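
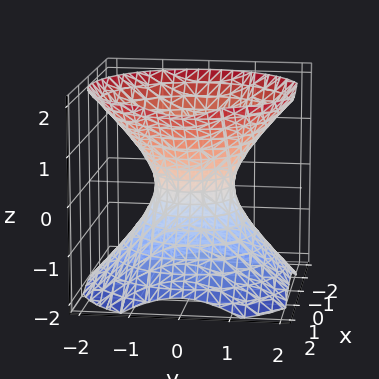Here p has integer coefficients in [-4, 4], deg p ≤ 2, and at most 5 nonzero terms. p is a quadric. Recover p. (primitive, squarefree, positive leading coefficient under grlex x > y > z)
First, deg p = 2. An hourglass — one-sheet hyperboloid; a quadric.
Then, symmetries: the z-axis is an axis of rotation, so x and y enter only as x² + y²; it's symmetric under z → −z, forcing even powers of z.
Next, reading off the gridlines: a circular section at z = 0 has radius between 0 and 1; the surface avoids every integer z-axis point in the box.
Finally, putting this together gives p.

3*x^2 + 3*y^2 - 3*z^2 - 2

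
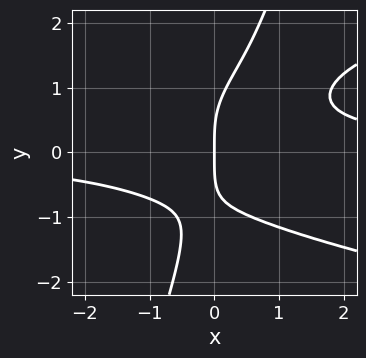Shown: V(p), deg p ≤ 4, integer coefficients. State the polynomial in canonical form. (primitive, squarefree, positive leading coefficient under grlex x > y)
First, degree: no degree-3 curve has this shape, so deg p = 4.
Then, reading off the gridlines: one y-axis crossing is at y = 0; it crosses the x-axis at the gridline x = 0.
Finally, these observations pin down the coefficients.

3*x*y^3 - y^4 - 3*x^2*y + 3*x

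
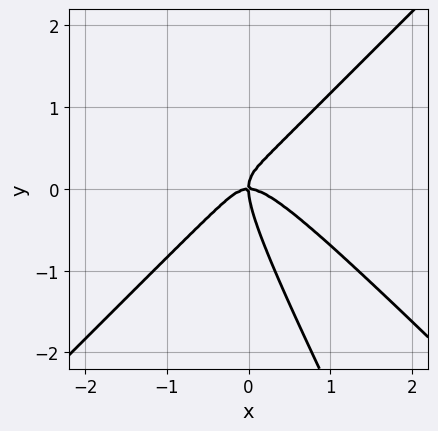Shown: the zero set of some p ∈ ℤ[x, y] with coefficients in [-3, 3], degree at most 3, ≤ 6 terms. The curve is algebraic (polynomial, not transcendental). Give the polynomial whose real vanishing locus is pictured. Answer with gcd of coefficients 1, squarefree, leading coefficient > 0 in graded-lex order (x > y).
(a) Degree: no degree-2 curve has this shape, so deg p = 3.
(b) From the visible intercepts: it meets the y-axis at y = 0 (among the integer gridlines); one x-axis crossing is at x = 0.
(c) These observations pin down the coefficients.

2*x^3 + x^2*y - 2*x*y^2 - y^3 + x*y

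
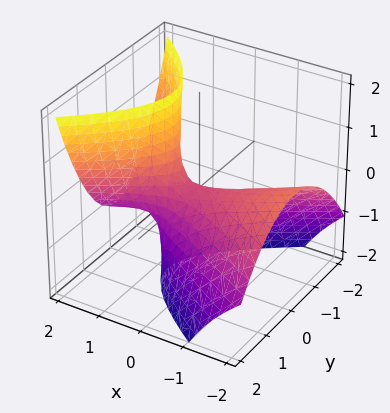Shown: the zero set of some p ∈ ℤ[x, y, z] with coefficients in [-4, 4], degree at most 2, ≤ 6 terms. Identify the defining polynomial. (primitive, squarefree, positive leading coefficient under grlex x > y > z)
x^2 + 3*x*z - 3*y^2 - 2*z

First, degree: no degree-1 surface has this shape, so deg p = 2.
Next, observable constraints: one z-axis crossing is at z = 0; it meets the y-axis at y = 0 (among the integer gridlines).
Finally, putting this together gives p.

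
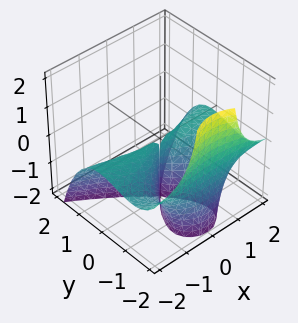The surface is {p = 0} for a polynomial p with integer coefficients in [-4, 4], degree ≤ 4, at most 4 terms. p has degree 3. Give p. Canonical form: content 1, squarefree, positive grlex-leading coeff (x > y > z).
(a) Degree: no degree-2 surface has this shape, so deg p = 3.
(b) From the visible intercepts: one y-axis crossing is at y = -2; the visible x-axis segment lies entirely on the surface.
(c) These observations pin down the coefficients. Check: (0, 0, -1) on the z-axis lies on the surface, and p(0, 0, -1) = 0. ✓

x^2*z + y^3 + 2*y^2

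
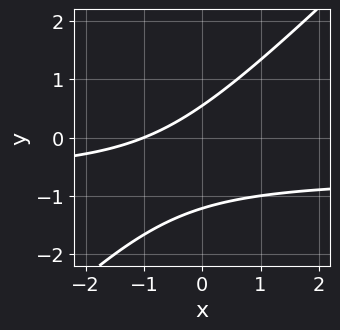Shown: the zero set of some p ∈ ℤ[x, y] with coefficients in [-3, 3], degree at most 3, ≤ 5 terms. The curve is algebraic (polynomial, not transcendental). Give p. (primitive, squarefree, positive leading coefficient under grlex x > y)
3*x*y - 3*y^2 + 2*x - 2*y + 2

deg p = 2.
Checking where it meets the axes: it meets the x-axis at x = -1 (among the integer gridlines).
These observations pin down the coefficients.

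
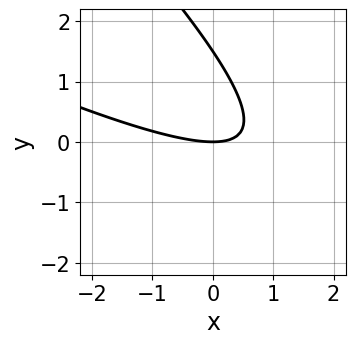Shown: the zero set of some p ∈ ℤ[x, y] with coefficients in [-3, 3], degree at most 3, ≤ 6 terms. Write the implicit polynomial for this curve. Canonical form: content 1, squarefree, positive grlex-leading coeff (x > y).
x^2 + 3*x*y + 2*y^2 - 3*y

1. deg p = 2. The shape is more complex than any degree-1 curve.
2. Checking where it meets the axes: it meets the y-axis at y = 0 (among the integer gridlines); it crosses the x-axis at the gridline x = 0.
3. Putting this together gives p.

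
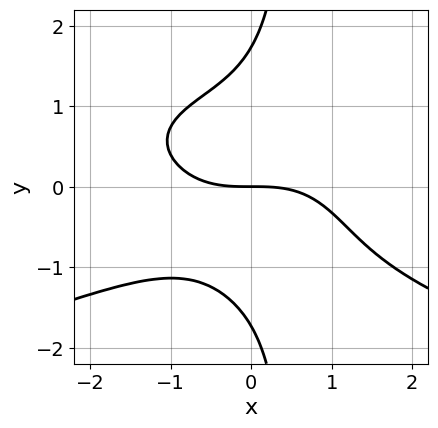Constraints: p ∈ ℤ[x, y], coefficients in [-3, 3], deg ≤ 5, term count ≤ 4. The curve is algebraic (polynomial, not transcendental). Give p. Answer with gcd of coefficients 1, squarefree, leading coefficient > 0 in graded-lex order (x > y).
2*x*y^3 + x^3 - y^3 + 3*y

1. The degree is 4 — no degree-3 curve has this shape.
2. From the axis intercepts and sections: it crosses the x-axis at the gridline x = 0; it meets the y-axis at y = 0 (among the integer gridlines).
3. Solving for integer coefficients yields p as stated.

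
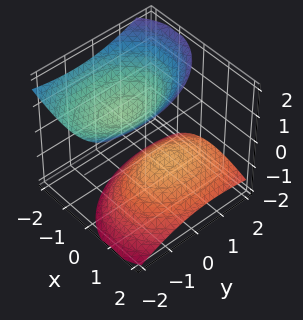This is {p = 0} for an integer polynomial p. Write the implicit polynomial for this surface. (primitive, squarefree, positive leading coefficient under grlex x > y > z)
I count 2 distinct pieces. They look like related sheets of one shape, so recover p as a whole.
deg p = 2. The shape is more complex than any degree-1 surface.
Checking where it meets the axes: no x-intercept at any integer in the box; the surface avoids every integer y-axis point in the box; among the integer gridlines, it crosses the z-axis at z ∈ {-1, 1}.
Solving for integer coefficients yields p as stated.

2*x^2 + 2*x*z + y^2 + y*z - 2*z^2 + 2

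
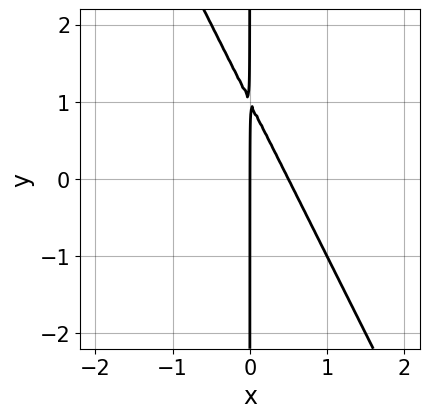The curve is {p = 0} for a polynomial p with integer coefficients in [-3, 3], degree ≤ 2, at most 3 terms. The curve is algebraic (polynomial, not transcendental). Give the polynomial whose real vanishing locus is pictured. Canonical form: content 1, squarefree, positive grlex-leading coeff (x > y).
2*x^2 + x*y - x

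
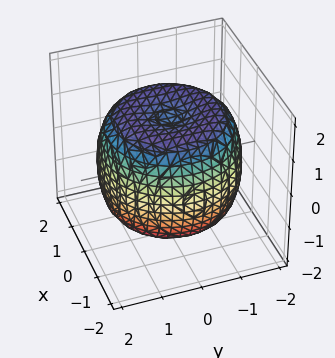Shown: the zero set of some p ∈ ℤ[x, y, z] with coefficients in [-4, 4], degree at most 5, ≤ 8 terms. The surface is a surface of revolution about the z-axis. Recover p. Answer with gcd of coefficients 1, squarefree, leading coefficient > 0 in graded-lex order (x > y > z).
x^4 + 2*x^2*y^2 + y^4 - 2*x^2 - 2*y^2 + 2*z^2 - 3

The degree is 4 — the shape is more complex than any degree-3 surface.
By symmetry, the z-axis is an axis of rotation, so x and y enter only as x² + y².
Checking where it meets the axes: a circular section at z = -1 has radius between 1 and 2.
Putting this together gives p.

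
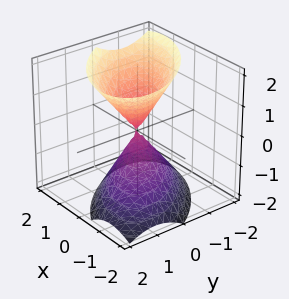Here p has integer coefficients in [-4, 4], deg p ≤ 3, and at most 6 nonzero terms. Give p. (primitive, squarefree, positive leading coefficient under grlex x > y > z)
3*x^2 + 3*x*y - x*z + 3*y^2 - 2*z^2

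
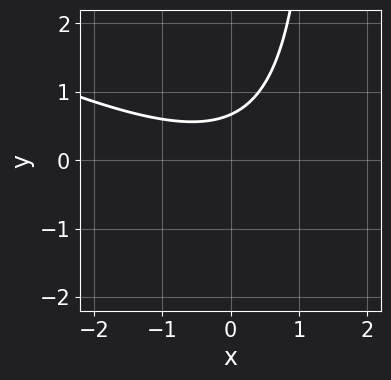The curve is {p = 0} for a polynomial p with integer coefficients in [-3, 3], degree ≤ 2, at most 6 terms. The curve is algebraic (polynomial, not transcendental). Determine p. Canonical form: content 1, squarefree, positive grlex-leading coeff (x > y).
1. Degree: the shape is more complex than any degree-1 curve, so deg p = 2.
2. Observable constraints: the curve avoids every integer x-axis point in the box.
3. Fitting integer coefficients to these (and the overall shape) gives p.

x^2 + 2*x*y - 3*y + 2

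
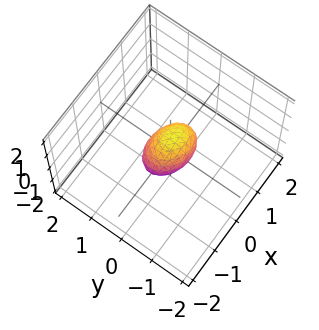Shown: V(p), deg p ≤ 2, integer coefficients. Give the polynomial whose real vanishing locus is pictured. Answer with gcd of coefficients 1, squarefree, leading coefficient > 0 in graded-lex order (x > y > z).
2*x^2 + x*y - x*z + 3*y^2 + 2*z^2 - 1

The degree is 2 — a generic line meets the surface in up to 2 points.
Matching integer coefficients to the picture gives p.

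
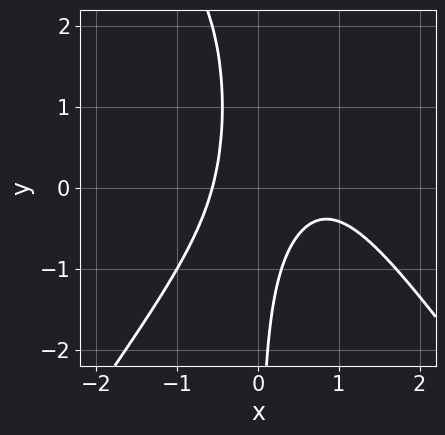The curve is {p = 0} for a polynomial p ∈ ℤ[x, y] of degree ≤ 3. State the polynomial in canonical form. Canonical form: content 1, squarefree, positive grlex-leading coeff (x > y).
2*x^3 - x*y^2 - 2*x^2 + 2*x*y + 1

deg p = 3. No degree-2 curve has this shape.
Against the integer gridlines: it misses every integer gridline on the y-axis.
Together with the visible shape, these determine p as stated.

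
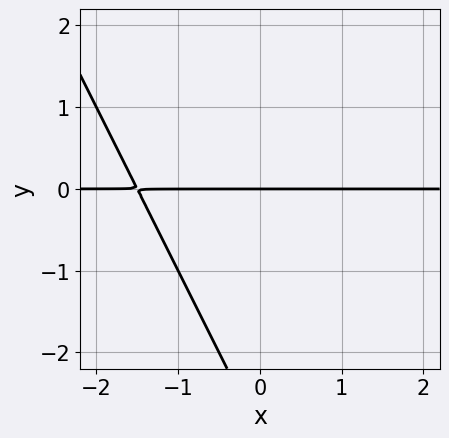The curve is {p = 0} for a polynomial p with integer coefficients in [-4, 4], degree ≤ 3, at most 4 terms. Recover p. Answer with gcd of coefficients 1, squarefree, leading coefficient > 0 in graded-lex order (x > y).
2*x*y + y^2 + 3*y

(a) Degree: a generic line meets the curve in up to 2 points, so deg p = 2.
(b) Observable constraints: it crosses the y-axis at the gridline y = 0; the visible x-axis segment lies entirely on the curve.
(c) Putting this together gives p.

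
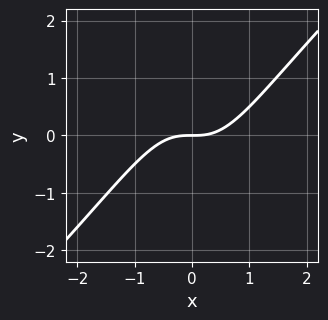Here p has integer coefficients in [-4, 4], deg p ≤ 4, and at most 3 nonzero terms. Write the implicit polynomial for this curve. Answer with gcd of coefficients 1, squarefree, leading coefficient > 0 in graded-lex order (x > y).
x^3 - x^2*y - y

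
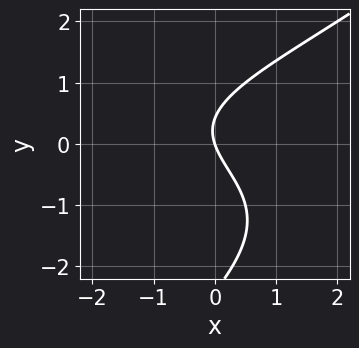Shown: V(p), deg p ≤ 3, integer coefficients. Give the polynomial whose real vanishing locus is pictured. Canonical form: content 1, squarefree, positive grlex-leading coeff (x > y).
x*y^2 - y^3 - 2*y^2 + 3*x + y

1. Degree: a generic line meets the curve in up to 3 points, so deg p = 3.
2. Reading off the gridlines: it crosses the x-axis at the gridline x = 0; one y-axis crossing is at y = 0.
3. Together with the visible shape, these determine p as stated.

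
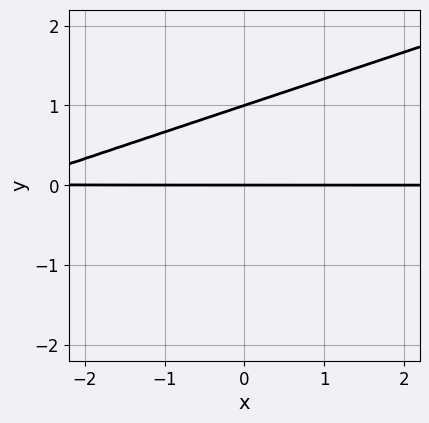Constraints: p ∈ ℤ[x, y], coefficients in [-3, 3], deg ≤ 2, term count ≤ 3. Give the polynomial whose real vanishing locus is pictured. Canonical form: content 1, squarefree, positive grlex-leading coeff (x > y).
x*y - 3*y^2 + 3*y

(a) The degree is 2 — the shape is more complex than any degree-1 curve.
(b) Checking where it meets the axes: every point of the x-axis in the box is on the curve; among the integer gridlines, it crosses the y-axis at y ∈ {0, 1}.
(c) Matching integer coefficients to the picture gives p.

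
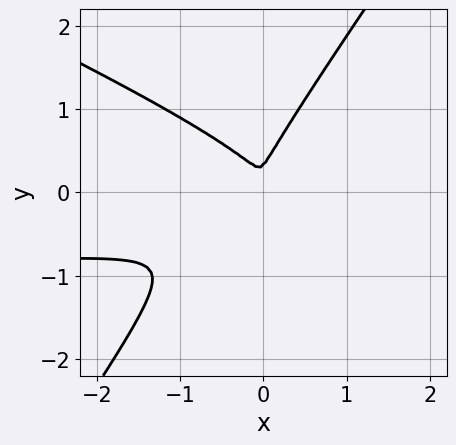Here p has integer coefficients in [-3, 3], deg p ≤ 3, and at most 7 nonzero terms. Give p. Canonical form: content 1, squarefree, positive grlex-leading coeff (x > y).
2*x^2*y + 3*x*y^2 - 3*y^3 + 2*x^2 + y^2

(a) The degree is 3 — a generic line meets the curve in up to 3 points.
(b) Putting this together gives p.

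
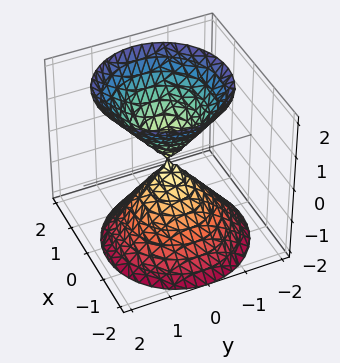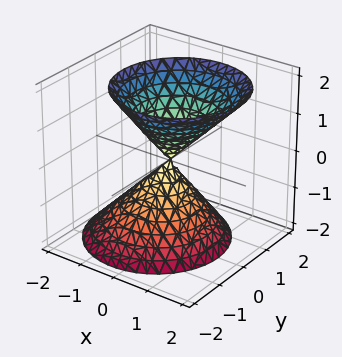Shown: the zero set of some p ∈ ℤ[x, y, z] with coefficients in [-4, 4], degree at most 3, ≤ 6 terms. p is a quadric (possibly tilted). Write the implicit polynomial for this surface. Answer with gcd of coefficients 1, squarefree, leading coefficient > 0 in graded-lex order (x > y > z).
3*x^2 - x*z + 3*y^2 - 2*z^2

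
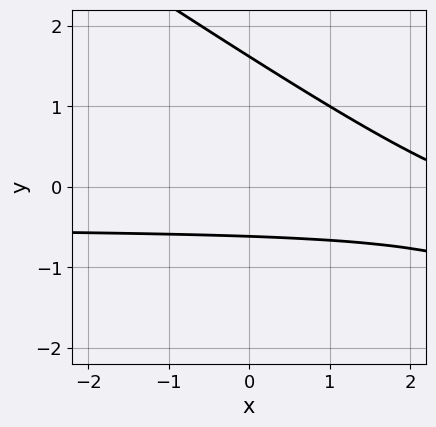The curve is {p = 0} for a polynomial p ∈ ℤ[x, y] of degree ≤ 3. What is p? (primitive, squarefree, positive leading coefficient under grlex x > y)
(a) Degree: no degree-1 curve has this shape, so deg p = 2.
(b) Against the integer gridlines: the curve avoids every integer x-axis point in the box.
(c) Putting this together gives p.

2*x*y + 3*y^2 + x - 3*y - 3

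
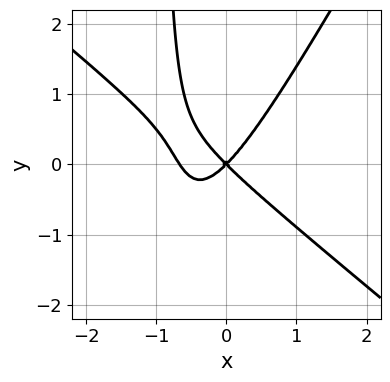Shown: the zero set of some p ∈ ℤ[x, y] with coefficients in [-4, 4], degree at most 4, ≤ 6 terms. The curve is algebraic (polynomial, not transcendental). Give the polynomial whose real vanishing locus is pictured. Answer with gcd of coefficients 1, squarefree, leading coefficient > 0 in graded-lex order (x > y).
3*x^3 + 2*x^2*y - 2*x*y^2 + 2*x^2 - 2*y^2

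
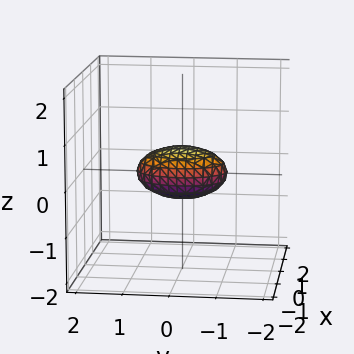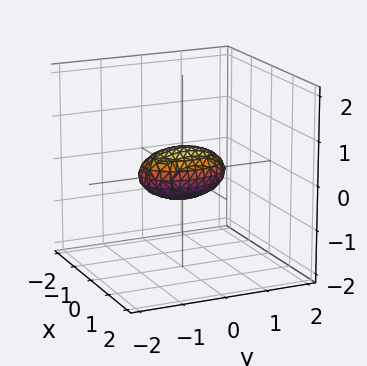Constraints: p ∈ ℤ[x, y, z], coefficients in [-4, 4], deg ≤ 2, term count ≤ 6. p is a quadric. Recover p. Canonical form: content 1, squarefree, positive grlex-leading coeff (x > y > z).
(a) Degree: a closed, bounded, convex surface; a quadric, so deg p = 2.
(b) Symmetries: mirror symmetry y ↦ −y ⇒ only even powers of y; it's symmetric under z → −z, forcing even powers of z; the x ↦ −x reflection is a symmetry, so x appears only in even powers.
(c) From the axis intercepts and sections: the y-axis gridline crossings are at y ∈ {-1, 1}.
(d) Putting this together gives p.

2*x^2 + y^2 + 3*z^2 - 1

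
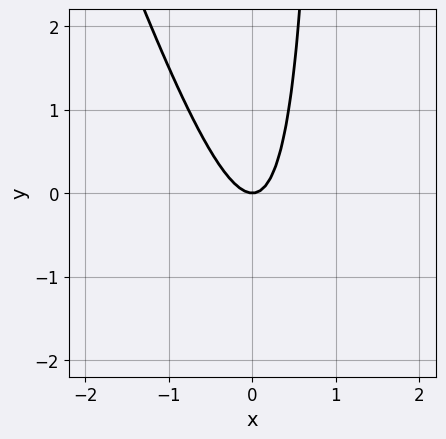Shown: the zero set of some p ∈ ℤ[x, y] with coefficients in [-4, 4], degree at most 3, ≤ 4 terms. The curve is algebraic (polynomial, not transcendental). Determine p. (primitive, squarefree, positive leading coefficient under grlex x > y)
First, the degree is 2 — a generic line meets the curve in up to 2 points.
Next, reading off the gridlines: one x-axis crossing is at x = 0; it crosses the y-axis at the gridline y = 0.
Finally, fitting integer coefficients to these (and the overall shape) gives p.

3*x^2 + x*y - y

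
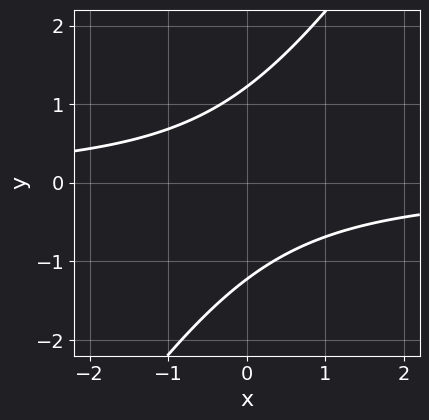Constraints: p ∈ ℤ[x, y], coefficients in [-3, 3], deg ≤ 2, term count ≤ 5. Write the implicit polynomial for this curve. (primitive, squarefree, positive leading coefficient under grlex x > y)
1. deg p = 2. A generic line meets the curve in up to 2 points.
2. From the axis intercepts and sections: the curve avoids every integer x-axis point in the box.
3. Putting this together gives p.

3*x*y - 2*y^2 + 3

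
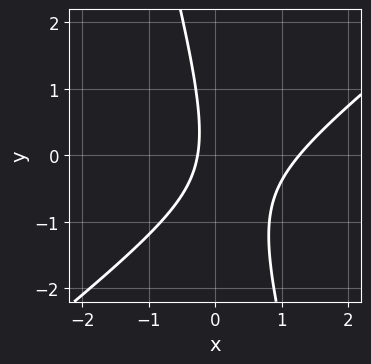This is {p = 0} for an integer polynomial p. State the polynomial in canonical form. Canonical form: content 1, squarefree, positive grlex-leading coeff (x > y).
(a) The degree is 2 — no degree-1 curve has this shape.
(b) Checking where it meets the axes: the curve avoids every integer y-axis point in the box.
(c) The integer polynomial consistent with all of this is the stated p.

3*x^2 - 3*x*y - y^2 - 3*x - 1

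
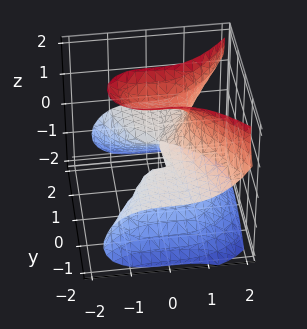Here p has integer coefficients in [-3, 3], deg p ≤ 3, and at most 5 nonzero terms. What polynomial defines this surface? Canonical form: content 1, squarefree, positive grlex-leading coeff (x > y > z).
Degree: the shape is more complex than any degree-2 surface, so deg p = 3.
From the axis intercepts and sections: it meets the z-axis at z = 0 (among the integer gridlines); every point of the y-axis in the box is on the surface; one x-axis crossing is at x = 0.
Assembling these constraints gives the stated polynomial.

2*x^3 - 3*y^2*z + 2*z^3 - 3*z^2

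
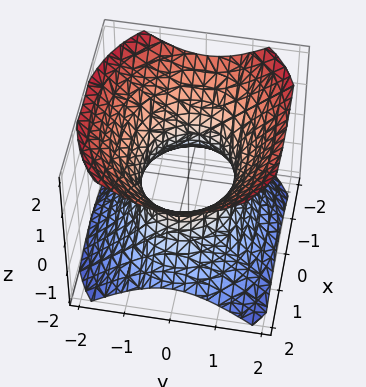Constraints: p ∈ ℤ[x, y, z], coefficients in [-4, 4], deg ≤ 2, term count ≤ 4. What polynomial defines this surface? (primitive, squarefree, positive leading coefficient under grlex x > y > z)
2*x^2 + 3*y^2 - 3*z^2 - 3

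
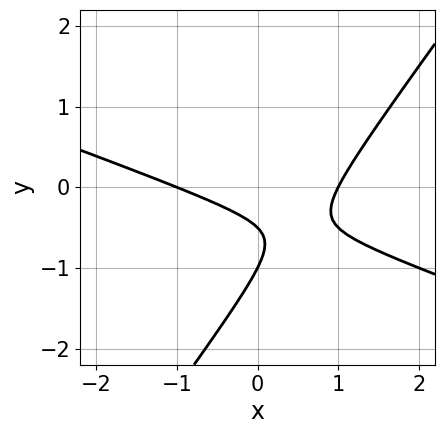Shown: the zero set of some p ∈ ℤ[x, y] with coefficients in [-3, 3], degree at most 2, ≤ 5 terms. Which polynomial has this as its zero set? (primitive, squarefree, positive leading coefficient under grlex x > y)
x^2 + 2*x*y - 2*y^2 - 3*y - 1

1. deg p = 2.
2. Observable constraints: it meets the y-axis at y = -1 (among the integer gridlines); the x-axis gridline crossings are at x ∈ {-1, 1}.
3. Putting this together gives p.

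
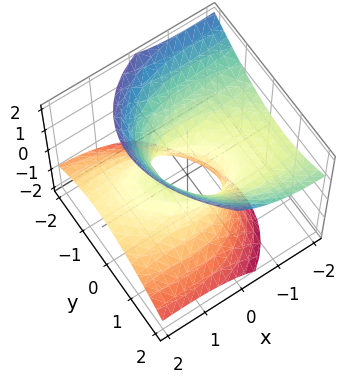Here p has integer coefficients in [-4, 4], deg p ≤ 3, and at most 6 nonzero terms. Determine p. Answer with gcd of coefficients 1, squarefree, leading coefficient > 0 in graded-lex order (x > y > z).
1. Degree: a generic line meets the surface in up to 2 points, so deg p = 2.
2. From the axis intercepts and sections: among the integer gridlines, it crosses the x-axis at x ∈ {-1, 1}; no z-intercept at any integer in the box.
3. Solving for integer coefficients yields p as stated.

x^2 + x*y + 3*x*z + 2*y^2 - 2*z^2 - 1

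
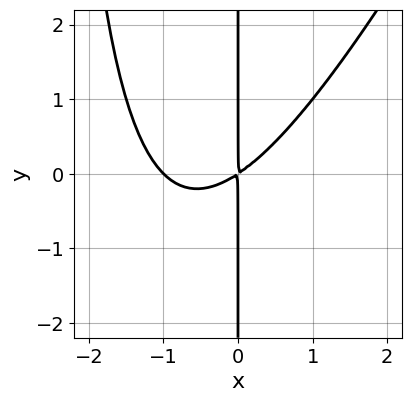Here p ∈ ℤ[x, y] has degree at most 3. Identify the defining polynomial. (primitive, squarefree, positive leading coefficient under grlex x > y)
1. Degree: a generic line meets the curve in up to 3 points, so deg p = 3.
2. From the visible intercepts: every point of the y-axis in the box is on the curve; one x-axis crossing is at x = -1.
3. Matching integer coefficients to the picture gives p.

2*x^3 - x^2*y + 2*x^2 - 3*x*y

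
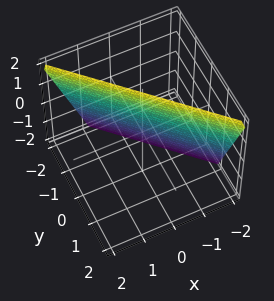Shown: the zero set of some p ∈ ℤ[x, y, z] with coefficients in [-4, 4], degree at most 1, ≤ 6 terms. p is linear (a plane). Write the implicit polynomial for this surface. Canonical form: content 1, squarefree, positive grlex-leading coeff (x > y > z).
Degree: every cross-section is a straight line — this is a plane, so deg p = 1.
Against the integer gridlines: it crosses the z-axis at the gridline z = 2.
These observations pin down the coefficients.

3*x + 3*y - z + 2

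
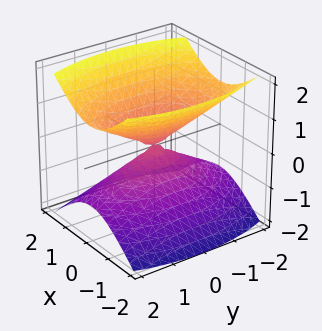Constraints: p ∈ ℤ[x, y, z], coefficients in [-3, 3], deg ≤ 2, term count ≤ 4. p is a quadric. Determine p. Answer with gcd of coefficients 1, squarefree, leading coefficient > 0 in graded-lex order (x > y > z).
(a) I count 2 distinct pieces.
(b) The degree is 2 — a double cone through the origin; a quadric.
(c) Symmetries: the y ↦ −y reflection is a symmetry, so y appears only in even powers; the x ↦ −x reflection is a symmetry, so x appears only in even powers; the z ↦ −z reflection is a symmetry, so z appears only in even powers.
(d) From the axis intercepts and sections: it crosses the z-axis at the gridline z = 0; one y-axis crossing is at y = 0; it meets the x-axis at x = 0 (among the integer gridlines).
(e) Matching integer coefficients to the picture gives p.

3*x^2 + y^2 - 3*z^2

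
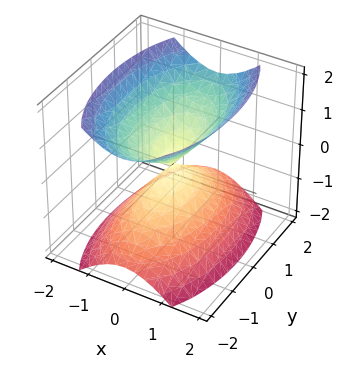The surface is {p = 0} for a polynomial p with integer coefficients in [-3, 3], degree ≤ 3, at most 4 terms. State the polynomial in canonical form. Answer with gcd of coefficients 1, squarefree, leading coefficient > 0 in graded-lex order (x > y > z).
First, the picture has 2 separate pieces. They look like related sheets of one shape, so recover p as a whole.
Next, deg p = 2. A double cone through the origin; a quadric.
Then, symmetries: the x ↦ −x reflection is a symmetry, so x appears only in even powers; it's symmetric under z → −z, forcing even powers of z; the y ↦ −y reflection is a symmetry, so y appears only in even powers.
Then, against the integer gridlines: it crosses the y-axis at the gridline y = 0; one z-axis crossing is at z = 0; one x-axis crossing is at x = 0.
Finally, the integer polynomial consistent with all of this is the stated p.

3*x^2 + y^2 - 2*z^2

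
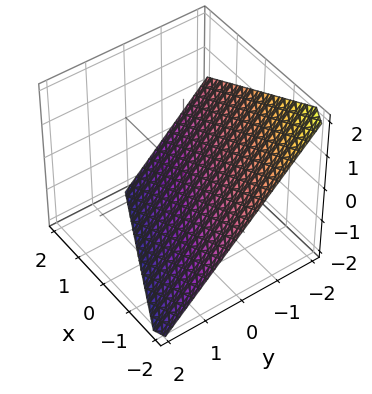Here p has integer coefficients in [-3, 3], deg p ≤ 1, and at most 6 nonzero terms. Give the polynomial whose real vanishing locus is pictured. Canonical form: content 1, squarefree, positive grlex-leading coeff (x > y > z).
x + 2*y + 2*z + 2

1. Degree: every cross-section is a straight line — this is a plane, so deg p = 1.
2. Checking where it meets the axes: it crosses the y-axis at the gridline y = -1; one z-axis crossing is at z = -1; one x-axis crossing is at x = -2.
3. Assembling these constraints gives the stated polynomial.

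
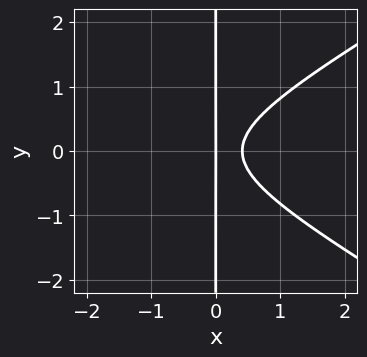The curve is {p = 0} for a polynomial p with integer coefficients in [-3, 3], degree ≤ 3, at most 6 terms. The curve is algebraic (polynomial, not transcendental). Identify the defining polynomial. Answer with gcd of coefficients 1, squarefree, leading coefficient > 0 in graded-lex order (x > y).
x^3 - 3*x*y^2 + 2*x^2 - x

1. Degree: the shape is more complex than any degree-2 curve, so deg p = 3.
2. Symmetries: it's symmetric under y → −y, forcing even powers of y.
3. Checking where it meets the axes: one x-axis crossing is at x = 0; the visible y-axis segment lies entirely on the curve.
4. These observations pin down the coefficients.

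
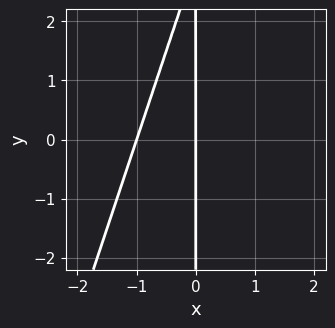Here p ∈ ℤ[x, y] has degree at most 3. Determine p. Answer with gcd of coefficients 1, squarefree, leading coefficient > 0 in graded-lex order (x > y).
First, deg p = 2. A generic line meets the curve in up to 2 points.
Then, checking where it meets the axes: every point of the y-axis in the box is on the curve; the x-axis gridline crossings are at x ∈ {-1, 0}.
Finally, solving for integer coefficients yields p as stated.

3*x^2 - x*y + 3*x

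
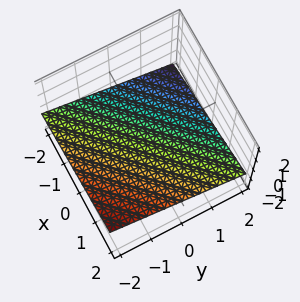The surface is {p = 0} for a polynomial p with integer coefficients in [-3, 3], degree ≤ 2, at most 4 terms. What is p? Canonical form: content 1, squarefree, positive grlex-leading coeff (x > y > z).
deg p = 1. The surface is flat (a plane).
Against the integer gridlines: it meets the y-axis at y = -2 (among the integer gridlines); one x-axis crossing is at x = 2.
The integer polynomial consistent with all of this is the stated p.

x - y - 3*z - 2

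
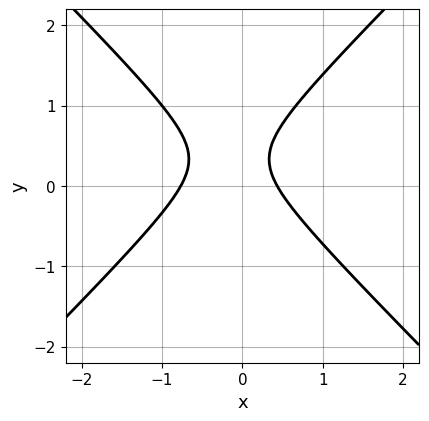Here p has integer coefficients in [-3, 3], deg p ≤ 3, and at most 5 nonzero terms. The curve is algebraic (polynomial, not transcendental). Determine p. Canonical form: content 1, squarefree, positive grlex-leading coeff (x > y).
Degree: a generic line meets the curve in up to 2 points, so deg p = 2.
Against the integer gridlines: no y-intercept at any integer in the box.
Putting this together gives p.

3*x^2 - 3*y^2 + x + 2*y - 1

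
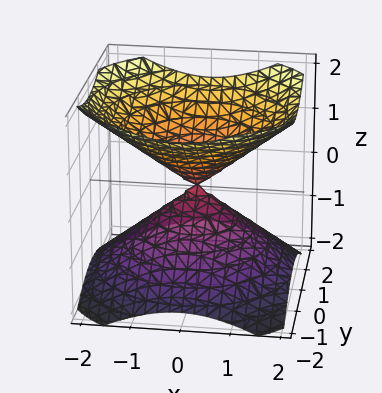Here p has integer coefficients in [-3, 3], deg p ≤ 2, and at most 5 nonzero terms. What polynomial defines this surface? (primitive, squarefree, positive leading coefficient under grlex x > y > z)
(a) There are 2 components.
(b) deg p = 2.
(c) Symmetries: mirror symmetry z ↦ −z ⇒ only even powers of z; every cross-section ⟂ z is a circle, so x, y appear only via x² + y².
(d) From the visible intercepts: it meets the z-axis at z = 0 (among the integer gridlines); a circular section at z = -1 has radius between 1 and 2; it meets the y-axis at y = 0 (among the integer gridlines).
(e) Matching integer coefficients to the picture gives p.

2*x^2 + 2*y^2 - 3*z^2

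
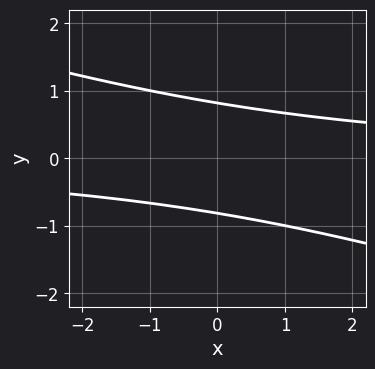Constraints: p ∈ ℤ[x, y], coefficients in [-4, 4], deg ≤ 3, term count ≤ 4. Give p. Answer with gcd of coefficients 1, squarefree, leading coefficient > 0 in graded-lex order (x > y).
x*y + 3*y^2 - 2

deg p = 2.
Reading off the gridlines: the curve avoids every integer x-axis point in the box.
Solving for integer coefficients yields p as stated.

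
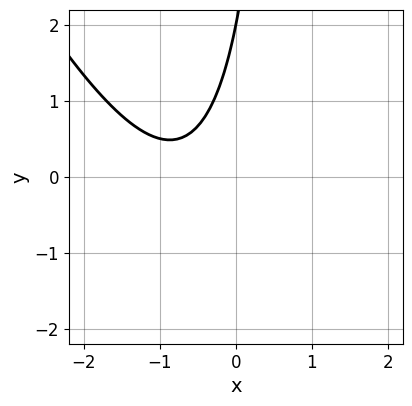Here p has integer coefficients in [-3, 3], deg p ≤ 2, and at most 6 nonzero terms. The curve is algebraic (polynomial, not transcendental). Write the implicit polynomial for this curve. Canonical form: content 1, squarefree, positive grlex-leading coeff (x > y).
2*x^2 + x*y + 3*x - y + 2

(a) The degree is 2 — the shape is more complex than any degree-1 curve.
(b) From the visible intercepts: no x-intercept at any integer in the box; it meets the y-axis at y = 2 (among the integer gridlines).
(c) Together with the visible shape, these determine p as stated.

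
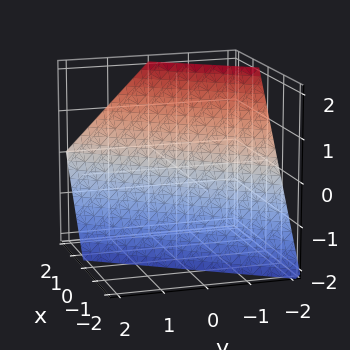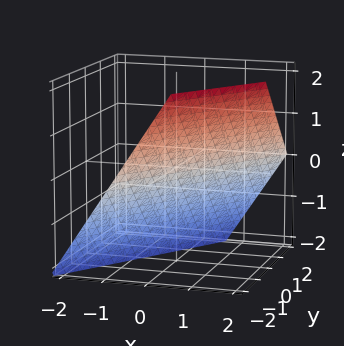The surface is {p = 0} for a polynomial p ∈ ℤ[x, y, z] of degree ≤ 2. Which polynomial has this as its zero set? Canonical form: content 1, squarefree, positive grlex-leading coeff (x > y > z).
Degree: the surface is flat (a plane), so deg p = 1.
Against the integer gridlines: it meets the z-axis at z = -1 (among the integer gridlines); it meets the y-axis at y = -1 (among the integer gridlines).
Fitting integer coefficients to these (and the overall shape) gives p.

3*x - 2*y - 2*z - 2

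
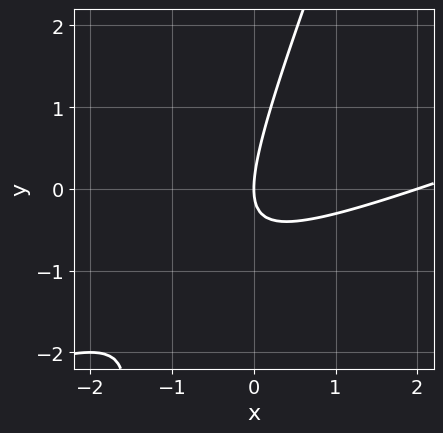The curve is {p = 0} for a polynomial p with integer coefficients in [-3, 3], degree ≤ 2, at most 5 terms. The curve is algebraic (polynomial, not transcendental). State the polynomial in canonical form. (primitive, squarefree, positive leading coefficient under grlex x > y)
1. Degree: no degree-1 curve has this shape, so deg p = 2.
2. Reading off the gridlines: among the integer gridlines, it crosses the x-axis at x ∈ {0, 2}; it meets the y-axis at y = 0 (among the integer gridlines).
3. Solving for integer coefficients yields p as stated.

x^2 - 3*x*y + y^2 - 2*x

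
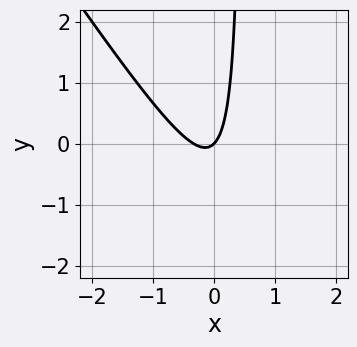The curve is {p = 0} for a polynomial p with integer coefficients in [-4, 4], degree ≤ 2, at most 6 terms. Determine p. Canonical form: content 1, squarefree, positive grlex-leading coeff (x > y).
3*x^2 + 2*x*y + x - y

First, deg p = 2. The shape is more complex than any degree-1 curve.
Then, checking where it meets the axes: it crosses the x-axis at the gridline x = 0; it crosses the y-axis at the gridline y = 0.
Finally, assembling these constraints gives the stated polynomial.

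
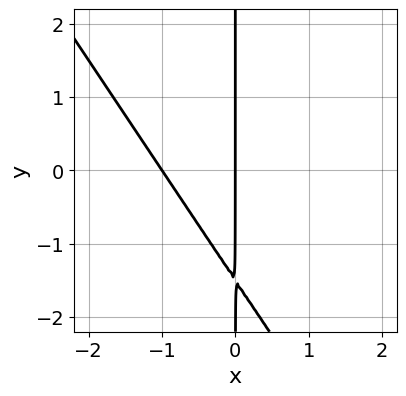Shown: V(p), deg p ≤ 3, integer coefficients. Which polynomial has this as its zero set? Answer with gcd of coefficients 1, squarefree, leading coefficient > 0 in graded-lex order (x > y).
3*x^2 + 2*x*y + 3*x

First, the degree is 2 — no degree-1 curve has this shape.
Next, checking where it meets the axes: among the integer gridlines, it crosses the x-axis at x ∈ {-1, 0}; the visible y-axis segment lies entirely on the curve.
Finally, together with the visible shape, these determine p as stated.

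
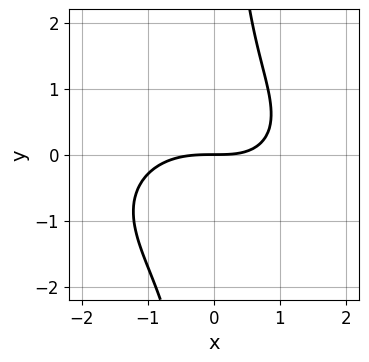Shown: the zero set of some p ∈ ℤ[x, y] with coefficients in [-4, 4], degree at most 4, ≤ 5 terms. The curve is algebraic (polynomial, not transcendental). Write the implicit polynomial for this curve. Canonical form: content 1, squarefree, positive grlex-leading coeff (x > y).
(a) The degree is 3 — a generic line meets the curve in up to 3 points.
(b) From the axis intercepts and sections: one x-axis crossing is at x = 0; it crosses the y-axis at the gridline y = 0.
(c) Assembling these constraints gives the stated polynomial.

x^3 + 2*x*y^2 + x*y - 3*y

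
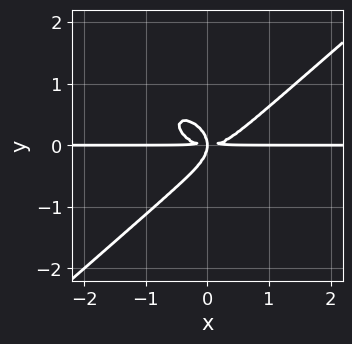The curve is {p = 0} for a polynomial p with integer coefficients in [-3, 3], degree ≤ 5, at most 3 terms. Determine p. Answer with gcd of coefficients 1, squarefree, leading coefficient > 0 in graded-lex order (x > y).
deg p = 4. No degree-3 curve has this shape.
Against the integer gridlines: the visible x-axis segment lies entirely on the curve.
The integer polynomial consistent with all of this is the stated p.

2*x^3*y - 3*y^4 - 2*x*y^2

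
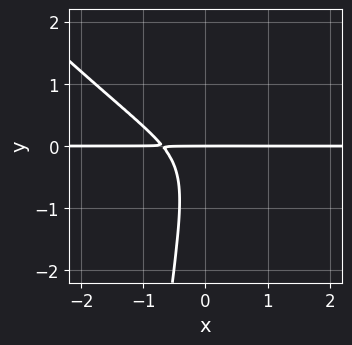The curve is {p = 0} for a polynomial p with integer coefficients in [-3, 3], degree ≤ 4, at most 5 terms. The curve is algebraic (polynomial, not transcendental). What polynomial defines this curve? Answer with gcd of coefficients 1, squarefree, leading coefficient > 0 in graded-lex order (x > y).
3*x^3*y + 3*x^2*y^2 - 3*x*y^2 + y^3 + y

First, deg p = 4.
Next, from the visible intercepts: every point of the x-axis in the box is on the curve; it crosses the y-axis at the gridline y = 0.
Finally, fitting integer coefficients to these (and the overall shape) gives p.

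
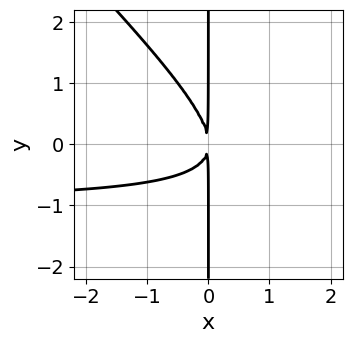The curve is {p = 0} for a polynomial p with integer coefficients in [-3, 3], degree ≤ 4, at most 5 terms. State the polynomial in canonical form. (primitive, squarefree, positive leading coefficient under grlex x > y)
1. Degree: no degree-2 curve has this shape, so deg p = 3.
2. Checking where it meets the axes: every point of the y-axis in the box is on the curve.
3. These observations pin down the coefficients.

x^2*y + x*y^2 + x^2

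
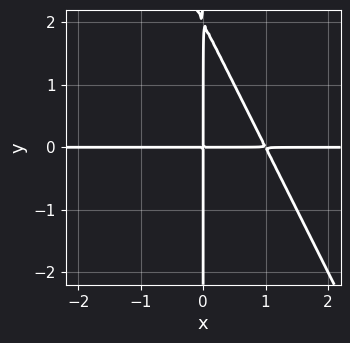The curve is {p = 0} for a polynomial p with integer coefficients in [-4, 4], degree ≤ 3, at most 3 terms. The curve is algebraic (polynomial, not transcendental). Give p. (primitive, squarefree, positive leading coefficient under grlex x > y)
2*x^2*y + x*y^2 - 2*x*y

First, deg p = 3. The shape is more complex than any degree-2 curve.
Next, from the visible intercepts: the visible x-axis segment lies entirely on the curve; every point of the y-axis in the box is on the curve.
Finally, the integer polynomial consistent with all of this is the stated p.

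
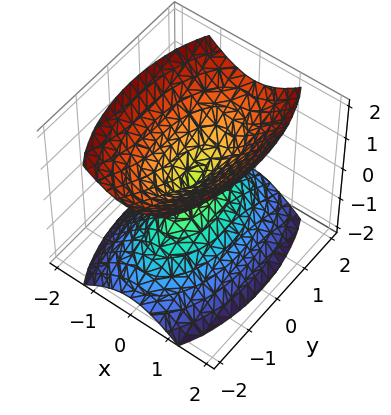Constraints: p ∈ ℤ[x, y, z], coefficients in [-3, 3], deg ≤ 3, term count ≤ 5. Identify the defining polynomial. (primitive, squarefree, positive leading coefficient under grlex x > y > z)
3*x^2 + y^2 - 2*z^2

1. I count 2 distinct pieces. Treating them together as one polynomial.
2. Degree: a double cone through the origin; a quadric, so deg p = 2.
3. Symmetries: the x ↦ −x reflection is a symmetry, so x appears only in even powers; the z ↦ −z reflection is a symmetry, so z appears only in even powers; it's symmetric under y → −y, forcing even powers of y.
4. From the visible intercepts: it meets the z-axis at z = 0 (among the integer gridlines); it meets the y-axis at y = 0 (among the integer gridlines).
5. Solving for integer coefficients yields p as stated.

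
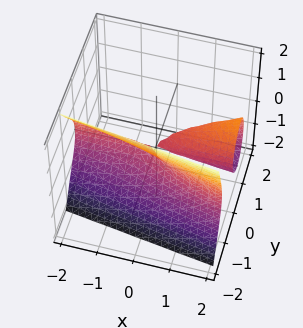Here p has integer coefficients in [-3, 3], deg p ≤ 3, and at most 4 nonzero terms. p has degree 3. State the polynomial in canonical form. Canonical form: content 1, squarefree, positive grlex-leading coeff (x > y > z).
3*y^3 - 2*x*y + 2*z^2

(a) I count 2 distinct pieces. They look like related sheets of one shape, so recover p as a whole.
(b) The degree is 3 — the shape is more complex than any degree-2 surface.
(c) Checking where it meets the axes: one z-axis crossing is at z = 0; it meets the y-axis at y = 0 (among the integer gridlines); the visible x-axis segment lies entirely on the surface.
(d) Solving for integer coefficients yields p as stated.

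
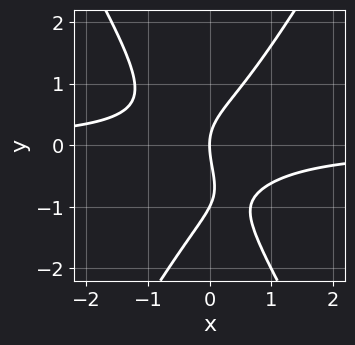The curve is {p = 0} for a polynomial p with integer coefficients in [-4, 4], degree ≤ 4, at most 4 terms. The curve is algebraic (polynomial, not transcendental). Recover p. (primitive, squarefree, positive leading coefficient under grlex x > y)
Degree: no degree-2 curve has this shape, so deg p = 3.
Reading off the gridlines: the y-axis gridline crossings are at y ∈ {-1, 0}; it crosses the x-axis at the gridline x = 0.
Fitting integer coefficients to these (and the overall shape) gives p.

3*x^2*y - y^3 - y^2 + 2*x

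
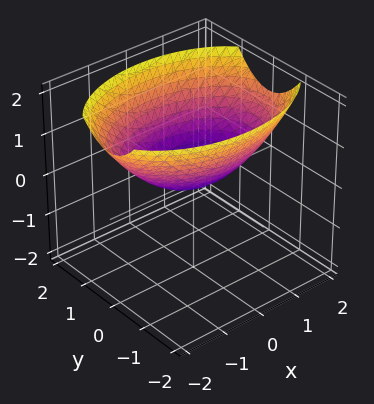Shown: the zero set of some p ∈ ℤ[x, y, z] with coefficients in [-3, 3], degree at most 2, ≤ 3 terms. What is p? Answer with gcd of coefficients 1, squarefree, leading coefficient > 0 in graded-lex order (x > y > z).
Degree: a paraboloid; a quadric, so deg p = 2.
Symmetries: mirror symmetry x ↦ −x ⇒ only even powers of x; mirror symmetry y ↦ −y ⇒ only even powers of y.
Reading off the gridlines: it crosses the z-axis at the gridline z = 0; it crosses the x-axis at the gridline x = 0; it meets the y-axis at y = 0 (among the integer gridlines).
Solving for integer coefficients yields p as stated.

x^2 + 2*y^2 - 3*z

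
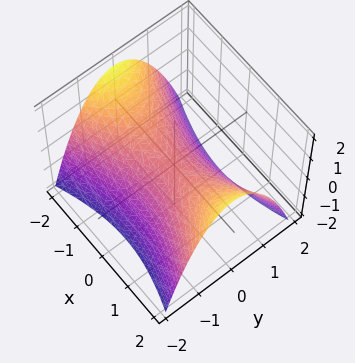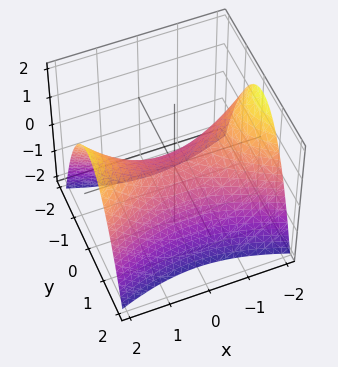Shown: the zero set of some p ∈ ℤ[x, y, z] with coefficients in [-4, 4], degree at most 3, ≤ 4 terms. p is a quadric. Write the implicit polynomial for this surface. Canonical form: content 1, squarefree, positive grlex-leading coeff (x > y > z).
x^2 - 3*y^2 - 3*z

1. deg p = 2.
2. Symmetries: mirror symmetry y ↦ −y ⇒ only even powers of y; the x ↦ −x reflection is a symmetry, so x appears only in even powers.
3. Against the integer gridlines: one x-axis crossing is at x = 0; it meets the y-axis at y = 0 (among the integer gridlines); it crosses the z-axis at the gridline z = 0.
4. Matching integer coefficients to the picture gives p.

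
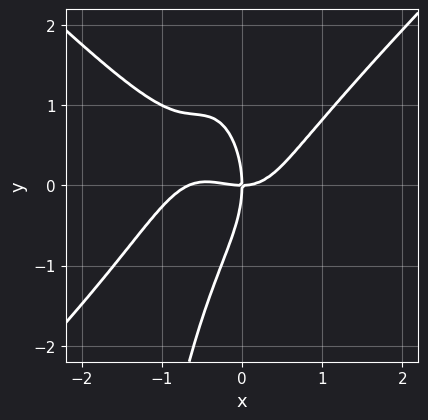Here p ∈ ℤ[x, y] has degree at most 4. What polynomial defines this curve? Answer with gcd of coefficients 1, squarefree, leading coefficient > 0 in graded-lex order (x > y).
deg p = 4. A generic line meets the curve in up to 4 points.
Reading off the gridlines: one x-axis crossing is at x = 0; one y-axis crossing is at y = 0.
Fitting integer coefficients to these (and the overall shape) gives p.

3*x^4 - 3*x^2*y^2 + 2*x^3 - y^3 - 3*x*y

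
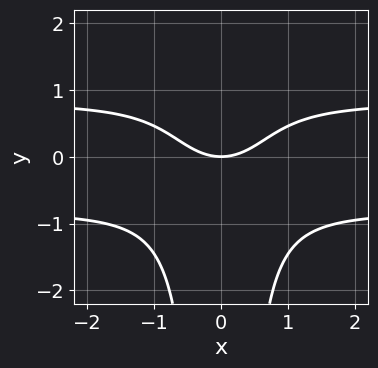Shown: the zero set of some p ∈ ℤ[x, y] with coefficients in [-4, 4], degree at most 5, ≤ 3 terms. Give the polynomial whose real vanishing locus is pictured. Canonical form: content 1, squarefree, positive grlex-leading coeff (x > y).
3*x^2*y^2 - 2*x^2 + 3*y

1. Degree: the shape is more complex than any degree-3 curve, so deg p = 4.
2. Symmetries: the x ↦ −x reflection is a symmetry, so x appears only in even powers.
3. From the axis intercepts and sections: it crosses the x-axis at the gridline x = 0; it crosses the y-axis at the gridline y = 0.
4. Matching integer coefficients to the picture gives p.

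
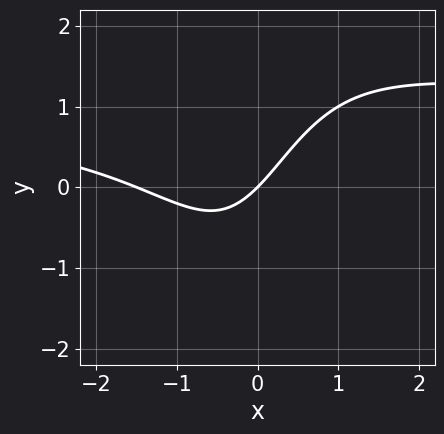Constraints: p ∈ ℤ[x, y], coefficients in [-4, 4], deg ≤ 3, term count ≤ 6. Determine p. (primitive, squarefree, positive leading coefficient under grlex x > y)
First, the degree is 3 — no degree-2 curve has this shape.
Next, from the visible intercepts: one x-axis crossing is at x = 0; it crosses the y-axis at the gridline y = 0.
Finally, together with the visible shape, these determine p as stated.

2*x^2*y - 2*x^2 - 3*x + 3*y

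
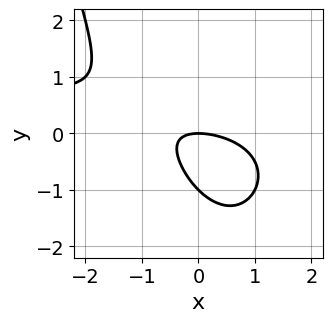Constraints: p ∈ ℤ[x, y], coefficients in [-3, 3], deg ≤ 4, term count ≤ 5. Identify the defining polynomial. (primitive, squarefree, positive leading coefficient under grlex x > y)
x^2*y - x^2 - 2*x*y - 2*y^2 - 2*y

deg p = 3. A generic line meets the curve in up to 3 points.
Checking where it meets the axes: the y-axis gridline crossings are at y ∈ {-1, 0}; one x-axis crossing is at x = 0.
Together with the visible shape, these determine p as stated.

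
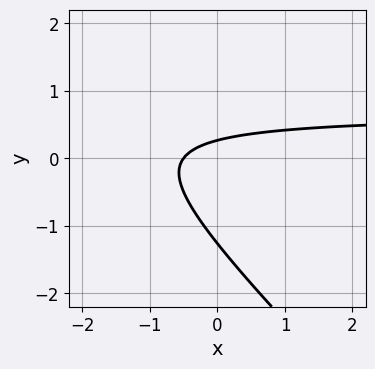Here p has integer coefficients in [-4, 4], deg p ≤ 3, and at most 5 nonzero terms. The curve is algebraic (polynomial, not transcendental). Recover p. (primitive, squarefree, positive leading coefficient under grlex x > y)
3*x*y + 3*y^2 - 2*x + 3*y - 1

1. deg p = 2.
2. The integer polynomial consistent with all of this is the stated p.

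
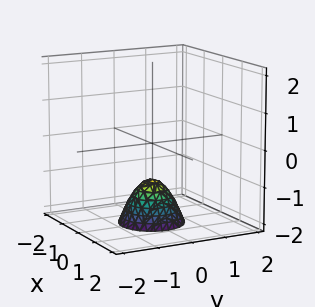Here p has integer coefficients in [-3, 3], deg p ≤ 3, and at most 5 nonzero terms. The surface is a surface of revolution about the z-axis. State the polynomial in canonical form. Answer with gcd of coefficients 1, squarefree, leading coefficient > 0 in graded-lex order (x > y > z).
3*x^2 + 3*y^2 + 2*z + 2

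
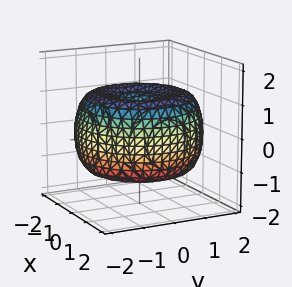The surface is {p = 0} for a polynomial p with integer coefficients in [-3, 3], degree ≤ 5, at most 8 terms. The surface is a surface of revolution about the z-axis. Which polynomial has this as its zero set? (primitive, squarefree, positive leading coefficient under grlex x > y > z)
(a) Degree: a generic line meets the surface in up to 4 points, so deg p = 4.
(b) Symmetry: the z-axis is an axis of rotation, so x and y enter only as x² + y².
(c) From the axis intercepts and sections: a circular section at z = 0 has radius between 1 and 2.
(d) The integer polynomial consistent with all of this is the stated p.

x^4 + 2*x^2*y^2 + y^4 - 3*x^2 - 3*y^2 + 3*z^2 - 2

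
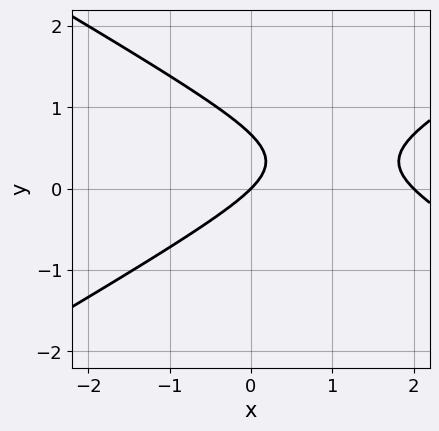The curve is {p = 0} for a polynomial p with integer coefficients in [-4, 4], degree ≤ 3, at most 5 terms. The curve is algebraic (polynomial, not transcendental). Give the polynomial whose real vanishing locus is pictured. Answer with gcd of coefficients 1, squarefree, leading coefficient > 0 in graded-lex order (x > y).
The degree is 2 — a generic line meets the curve in up to 2 points.
Checking where it meets the axes: the x-axis gridline crossings are at x ∈ {0, 2}; one y-axis crossing is at y = 0.
Assembling these constraints gives the stated polynomial.

x^2 - 3*y^2 - 2*x + 2*y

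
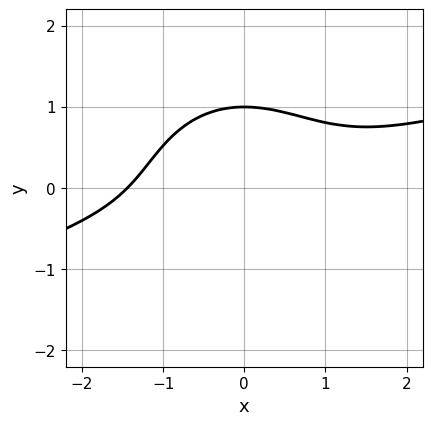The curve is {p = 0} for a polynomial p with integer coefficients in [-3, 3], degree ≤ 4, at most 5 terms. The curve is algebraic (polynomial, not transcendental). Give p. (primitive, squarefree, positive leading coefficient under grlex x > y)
x^3 - 3*x^2*y - 3*y^3 + 3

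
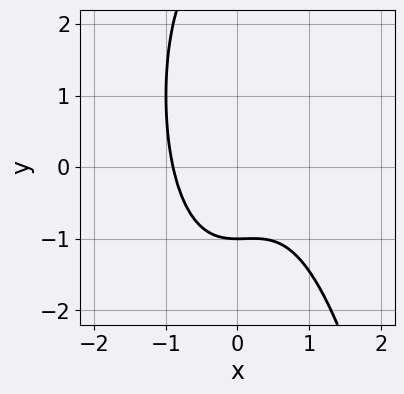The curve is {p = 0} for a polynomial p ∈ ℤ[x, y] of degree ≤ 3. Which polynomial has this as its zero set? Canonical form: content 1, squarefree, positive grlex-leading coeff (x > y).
3*x^3 - x^2 - y^2 + 2*y + 3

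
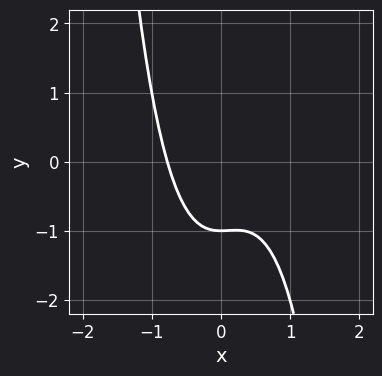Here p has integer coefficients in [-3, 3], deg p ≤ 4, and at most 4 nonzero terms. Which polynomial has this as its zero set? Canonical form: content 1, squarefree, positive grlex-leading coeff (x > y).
First, deg p = 3. The shape is more complex than any degree-2 curve.
Then, observable constraints: one y-axis crossing is at y = -1.
Finally, together with the visible shape, these determine p as stated.

3*x^3 - x^2 + 2*y + 2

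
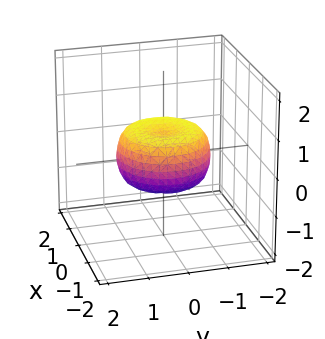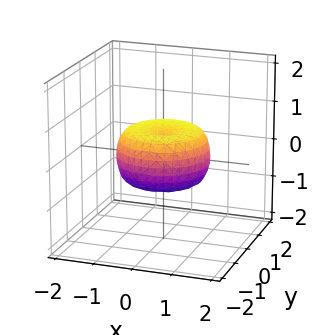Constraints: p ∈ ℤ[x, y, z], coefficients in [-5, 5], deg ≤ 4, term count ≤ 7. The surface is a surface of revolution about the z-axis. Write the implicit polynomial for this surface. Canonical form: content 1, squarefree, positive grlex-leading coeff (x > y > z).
(a) The degree is 4 — no degree-3 surface has this shape.
(b) By symmetry, the surface is invariant under rotation about z: p = q(x² + y², z).
(c) From the axis intercepts and sections: a circular section at z = 0 has radius between 1 and 2.
(d) Assembling these constraints gives the stated polynomial.

2*x^4 + 4*x^2*y^2 + 2*y^4 - 2*x^2 - 2*y^2 + 3*z^2 - 1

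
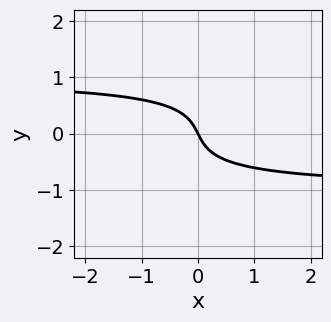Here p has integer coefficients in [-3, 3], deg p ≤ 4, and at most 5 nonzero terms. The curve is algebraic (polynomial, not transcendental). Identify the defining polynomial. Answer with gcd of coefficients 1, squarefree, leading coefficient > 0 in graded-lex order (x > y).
2*x*y^2 - 3*y^3 - 2*x - y

Degree: no degree-2 curve has this shape, so deg p = 3.
Against the integer gridlines: it meets the x-axis at x = 0 (among the integer gridlines); it meets the y-axis at y = 0 (among the integer gridlines).
Putting this together gives p.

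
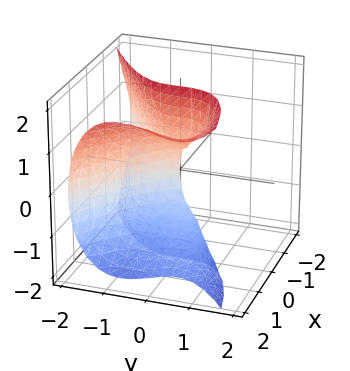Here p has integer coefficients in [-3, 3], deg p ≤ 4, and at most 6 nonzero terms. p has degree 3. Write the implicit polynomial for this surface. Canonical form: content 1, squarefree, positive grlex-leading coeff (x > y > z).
First, deg p = 3. No degree-2 surface has this shape.
Then, observable constraints: it meets the y-axis at y = 0 (among the integer gridlines); it meets the x-axis at x = 0 (among the integer gridlines); the visible z-axis segment lies entirely on the surface.
Finally, fitting integer coefficients to these (and the overall shape) gives p.

x^2*y + 2*x*z^2 - 3*y^3 - 3*x^2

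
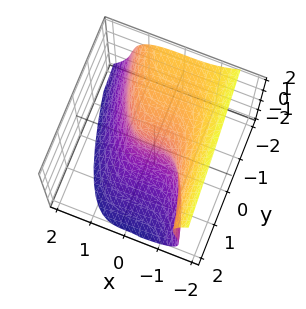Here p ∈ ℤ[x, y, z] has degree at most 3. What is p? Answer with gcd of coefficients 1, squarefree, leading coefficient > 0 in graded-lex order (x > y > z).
2*x^3 + z^3 - y*z + 3*y

(a) The degree is 3 — no degree-2 surface has this shape.
(b) From the axis intercepts and sections: it crosses the y-axis at the gridline y = 0; it meets the x-axis at x = 0 (among the integer gridlines); one z-axis crossing is at z = 0.
(c) Putting this together gives p.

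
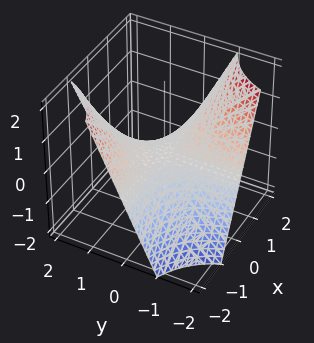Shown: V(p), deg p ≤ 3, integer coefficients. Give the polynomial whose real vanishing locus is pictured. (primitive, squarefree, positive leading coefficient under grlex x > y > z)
x*y + z

Degree: a saddle surface; a quadric, so deg p = 2.
From the visible intercepts: every point of the y-axis in the box is on the surface; the visible x-axis segment lies entirely on the surface; it meets the z-axis at z = 0 (among the integer gridlines).
Together with the visible shape, these determine p as stated.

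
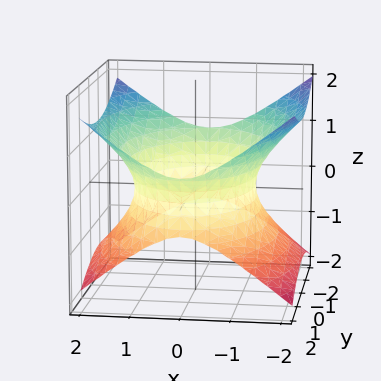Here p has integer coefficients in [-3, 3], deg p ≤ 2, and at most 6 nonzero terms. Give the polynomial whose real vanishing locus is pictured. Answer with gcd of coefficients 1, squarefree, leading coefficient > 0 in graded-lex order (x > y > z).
2*x^2 + y^2 - 3*z^2 - 3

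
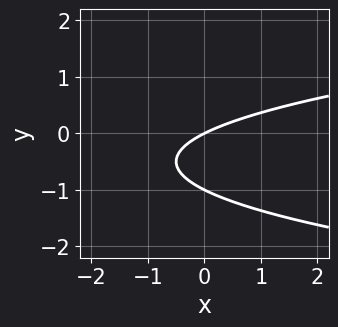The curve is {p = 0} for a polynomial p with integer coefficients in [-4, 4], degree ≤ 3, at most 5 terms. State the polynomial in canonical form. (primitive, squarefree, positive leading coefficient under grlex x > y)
2*y^2 - x + 2*y

The degree is 2 — the shape is more complex than any degree-1 curve.
From the axis intercepts and sections: it meets the x-axis at x = 0 (among the integer gridlines); among the integer gridlines, it crosses the y-axis at y ∈ {-1, 0}.
Fitting integer coefficients to these (and the overall shape) gives p.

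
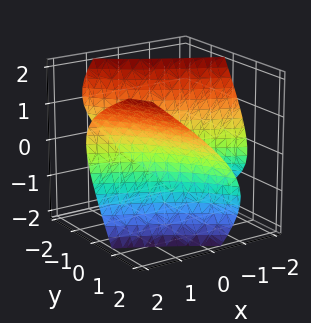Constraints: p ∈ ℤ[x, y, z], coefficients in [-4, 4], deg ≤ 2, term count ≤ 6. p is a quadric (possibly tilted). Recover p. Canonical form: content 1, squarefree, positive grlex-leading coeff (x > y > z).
1. The picture has 2 separate pieces.
2. deg p = 2.
3. Observable constraints: the x-axis gridline crossings are at x ∈ {-1, 1}; no z-intercept at any integer in the box.
4. These observations pin down the coefficients.

x^2 + 3*x*y + y^2 - 2*y*z - 2*z^2 - 1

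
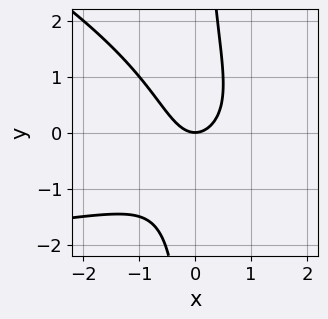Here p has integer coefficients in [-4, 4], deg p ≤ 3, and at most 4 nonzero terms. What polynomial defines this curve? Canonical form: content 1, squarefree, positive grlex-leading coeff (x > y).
First, the degree is 3 — the shape is more complex than any degree-2 curve.
Then, observable constraints: it meets the y-axis at y = 0 (among the integer gridlines); it meets the x-axis at x = 0 (among the integer gridlines).
Finally, assembling these constraints gives the stated polynomial.

x^2*y + 2*x*y^2 + 3*x^2 - 2*y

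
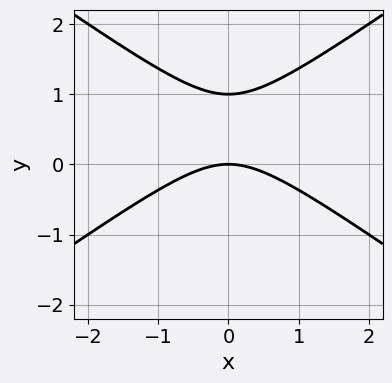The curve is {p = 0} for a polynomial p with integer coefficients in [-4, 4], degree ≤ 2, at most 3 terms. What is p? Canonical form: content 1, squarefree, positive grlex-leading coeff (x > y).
First, the degree is 2 — no degree-1 curve has this shape.
Next, symmetries: the x ↦ −x reflection is a symmetry, so x appears only in even powers.
Then, against the integer gridlines: among the integer gridlines, it crosses the y-axis at y ∈ {0, 1}; it meets the x-axis at x = 0 (among the integer gridlines).
Finally, together with the visible shape, these determine p as stated.

x^2 - 2*y^2 + 2*y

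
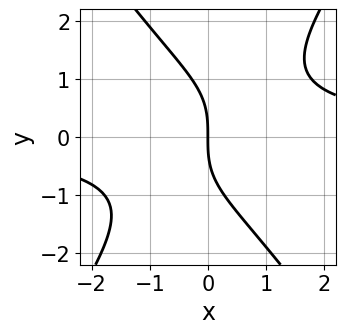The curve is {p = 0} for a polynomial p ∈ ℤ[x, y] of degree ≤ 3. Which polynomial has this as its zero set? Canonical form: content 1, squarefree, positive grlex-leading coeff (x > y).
First, the degree is 3 — a generic line meets the curve in up to 3 points.
Then, checking where it meets the axes: one x-axis crossing is at x = 0; it meets the y-axis at y = 0 (among the integer gridlines).
Finally, assembling these constraints gives the stated polynomial.

2*x^2*y - y^3 - 3*x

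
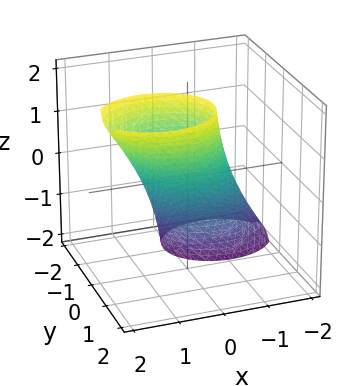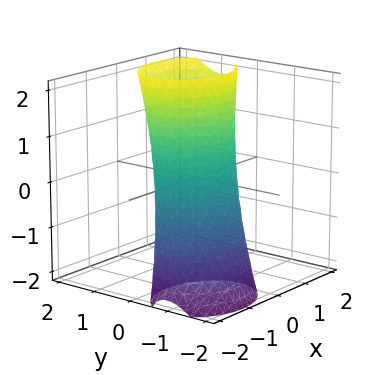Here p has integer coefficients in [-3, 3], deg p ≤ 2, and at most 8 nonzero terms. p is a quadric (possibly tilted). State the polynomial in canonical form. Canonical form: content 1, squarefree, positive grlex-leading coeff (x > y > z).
2*x^2 - 2*x*z + 3*y^2 - 3*y*z + z^2 - 2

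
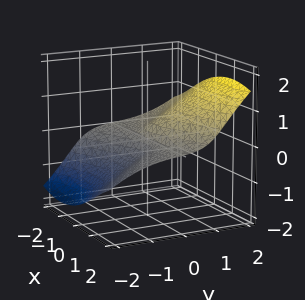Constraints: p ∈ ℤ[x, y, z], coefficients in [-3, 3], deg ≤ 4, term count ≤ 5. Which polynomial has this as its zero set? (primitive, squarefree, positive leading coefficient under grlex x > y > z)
1. deg p = 3.
2. Against the integer gridlines: the visible x-axis segment lies entirely on the surface; it meets the z-axis at z = 0 (among the integer gridlines); it meets the y-axis at y = 0 (among the integer gridlines).
3. Fitting integer coefficients to these (and the overall shape) gives p.

2*x^2*z - 2*x*y*z - y^3 + 3*z^3 - y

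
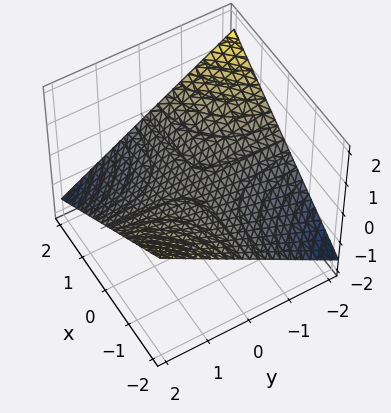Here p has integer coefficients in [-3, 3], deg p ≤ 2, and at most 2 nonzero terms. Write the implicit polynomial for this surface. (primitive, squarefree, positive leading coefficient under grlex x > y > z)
(a) deg p = 2. A hyperbolic paraboloid; a quadric.
(b) Reading off the gridlines: the visible y-axis segment lies entirely on the surface; one z-axis crossing is at z = 0; every point of the x-axis in the box is on the surface.
(c) Matching integer coefficients to the picture gives p.

x*y + 3*z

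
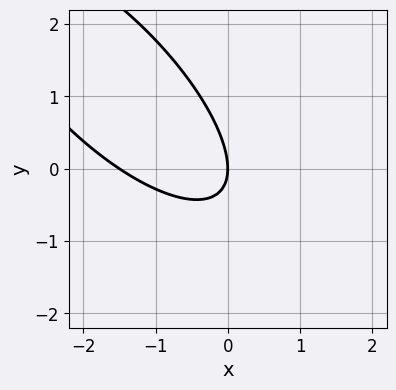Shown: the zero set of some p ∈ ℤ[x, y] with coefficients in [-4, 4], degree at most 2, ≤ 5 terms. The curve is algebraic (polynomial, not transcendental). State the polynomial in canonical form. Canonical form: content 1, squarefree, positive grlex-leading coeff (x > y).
1. deg p = 2. The shape is more complex than any degree-1 curve.
2. From the axis intercepts and sections: one x-axis crossing is at x = 0; it meets the y-axis at y = 0 (among the integer gridlines).
3. Together with the visible shape, these determine p as stated.

2*x^2 + 3*x*y + 2*y^2 + 3*x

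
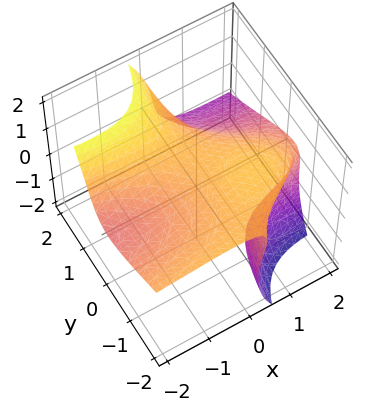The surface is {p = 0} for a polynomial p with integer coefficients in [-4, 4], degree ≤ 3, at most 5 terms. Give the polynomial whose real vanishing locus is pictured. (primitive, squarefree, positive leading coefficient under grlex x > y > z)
x^2*z + 2*x*y^2 + 3*x*y*z + z^3 - 2

First, degree: the shape is more complex than any degree-2 surface, so deg p = 3.
Next, observable constraints: it misses every integer gridline on the x-axis; it misses every integer gridline on the y-axis.
Finally, fitting integer coefficients to these (and the overall shape) gives p.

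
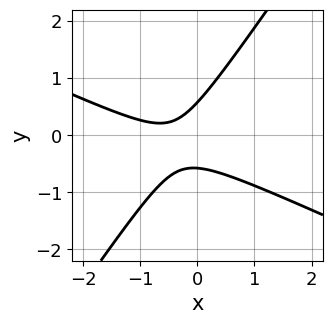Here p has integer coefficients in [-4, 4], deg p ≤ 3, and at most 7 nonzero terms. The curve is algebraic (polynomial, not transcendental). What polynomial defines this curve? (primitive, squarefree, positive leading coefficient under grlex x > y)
2*x^2 + 3*x*y - 3*y^2 + 2*x + 1

(a) Degree: a generic line meets the curve in up to 2 points, so deg p = 2.
(b) From the visible intercepts: no x-intercept at any integer in the box.
(c) Matching integer coefficients to the picture gives p.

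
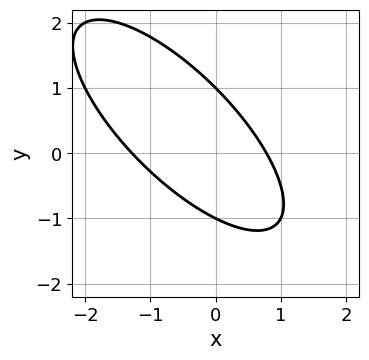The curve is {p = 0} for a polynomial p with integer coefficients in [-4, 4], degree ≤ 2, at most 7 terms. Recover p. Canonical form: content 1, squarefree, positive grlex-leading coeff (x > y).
2*x^2 + 3*x*y + 2*y^2 + x - 2

1. deg p = 2. No degree-1 curve has this shape.
2. Checking where it meets the axes: the y-axis gridline crossings are at y ∈ {-1, 1}.
3. Fitting integer coefficients to these (and the overall shape) gives p.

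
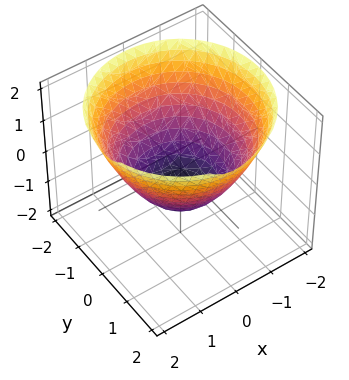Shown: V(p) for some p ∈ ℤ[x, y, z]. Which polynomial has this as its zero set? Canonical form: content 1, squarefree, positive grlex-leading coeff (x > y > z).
First, deg p = 2. No degree-1 surface has this shape.
Then, symmetries: every cross-section ⟂ z is a circle, so x, y appear only via x² + y².
Next, checking where it meets the axes: a circular section at z = 0 has radius between 1 and 2; it crosses the z-axis at the gridline z = -1.
Finally, the integer polynomial consistent with all of this is the stated p.

2*x^2 + 2*y^2 - 3*z - 3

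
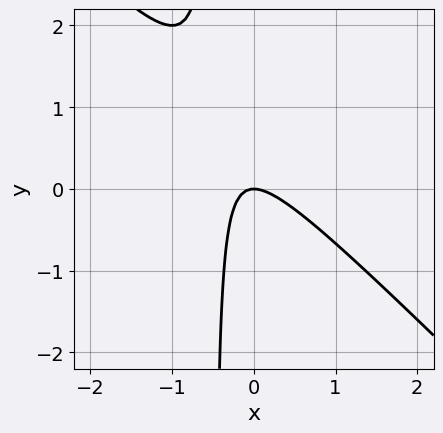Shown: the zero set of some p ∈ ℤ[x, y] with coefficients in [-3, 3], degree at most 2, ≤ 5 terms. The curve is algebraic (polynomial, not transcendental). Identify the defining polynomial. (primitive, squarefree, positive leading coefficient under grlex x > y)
2*x^2 + 2*x*y + y

First, the degree is 2 — no degree-1 curve has this shape.
Next, from the axis intercepts and sections: it meets the y-axis at y = 0 (among the integer gridlines); it crosses the x-axis at the gridline x = 0.
Finally, these observations pin down the coefficients.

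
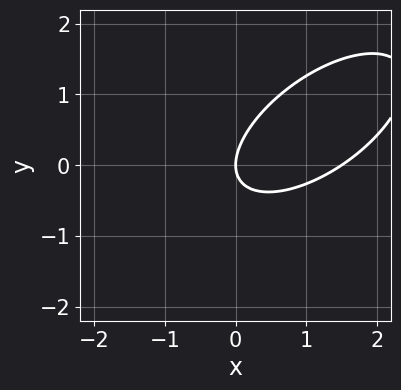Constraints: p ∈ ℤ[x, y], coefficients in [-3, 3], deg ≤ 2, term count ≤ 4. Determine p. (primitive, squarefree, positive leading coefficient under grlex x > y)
2*x^2 - 3*x*y + 3*y^2 - 3*x

(a) Degree: the shape is more complex than any degree-1 curve, so deg p = 2.
(b) Against the integer gridlines: it meets the y-axis at y = 0 (among the integer gridlines); one x-axis crossing is at x = 0.
(c) Together with the visible shape, these determine p as stated.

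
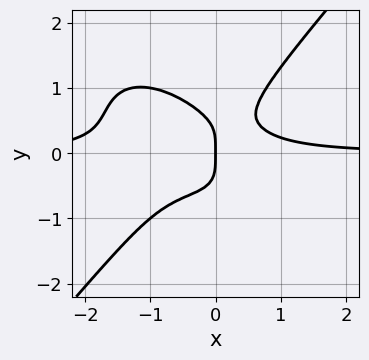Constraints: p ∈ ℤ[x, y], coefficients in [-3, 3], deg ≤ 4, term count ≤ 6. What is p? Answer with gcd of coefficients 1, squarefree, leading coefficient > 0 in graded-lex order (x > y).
1. The degree is 4 — no degree-3 curve has this shape.
2. Against the integer gridlines: it crosses the x-axis at the gridline x = 0; it crosses the y-axis at the gridline y = 0.
3. Putting this together gives p.

2*x^3*y + x^2*y^2 - 2*y^4 + 2*x^2*y - x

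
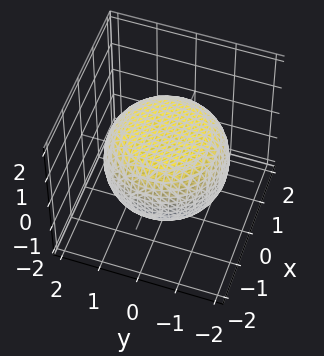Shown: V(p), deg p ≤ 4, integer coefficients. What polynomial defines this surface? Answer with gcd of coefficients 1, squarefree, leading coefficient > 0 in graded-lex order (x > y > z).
(a) The degree is 4 — a generic line meets the surface in up to 4 points.
(b) Symmetries: rotational symmetry about the z-axis ⇒ p depends on x, y only through x² + y².
(c) Checking where it meets the axes: among the integer gridlines, it crosses the z-axis at z ∈ {-1, 1}; a circular section at z = -1 has radius exactly 1.
(d) These observations pin down the coefficients.

x^4 + 2*x^2*y^2 + y^4 - x^2 - y^2 + 3*z^2 - 3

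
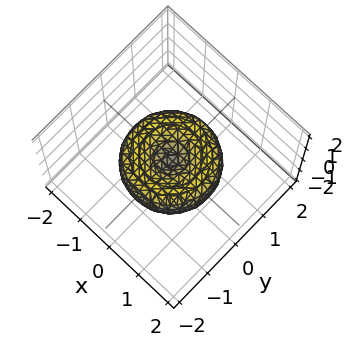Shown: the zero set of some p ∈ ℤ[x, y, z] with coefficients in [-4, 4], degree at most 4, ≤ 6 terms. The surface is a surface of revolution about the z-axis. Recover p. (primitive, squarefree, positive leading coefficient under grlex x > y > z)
The degree is 4 — a generic line meets the surface in up to 4 points.
Symmetry: every cross-section ⟂ z is a circle, so x, y appear only via x² + y².
From the axis intercepts and sections: one y-axis crossing is at y = 0; one z-axis crossing is at z = 0; it meets the x-axis at x = 0 (among the integer gridlines); a circular section at z = 0 has radius between 1 and 2.
The integer polynomial consistent with all of this is the stated p.

2*x^4 + 4*x^2*y^2 + 2*y^4 - 3*x^2 - 3*y^2 + 3*z^2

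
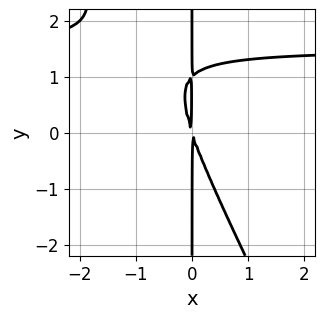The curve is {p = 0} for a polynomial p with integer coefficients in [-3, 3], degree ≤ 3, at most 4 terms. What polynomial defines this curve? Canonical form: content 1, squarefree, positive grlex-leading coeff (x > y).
(a) The degree is 3 — no degree-2 curve has this shape.
(b) From the visible intercepts: the visible y-axis segment lies entirely on the curve.
(c) Fitting integer coefficients to these (and the overall shape) gives p.

2*x^2*y + x*y^2 - 3*x^2 - x*y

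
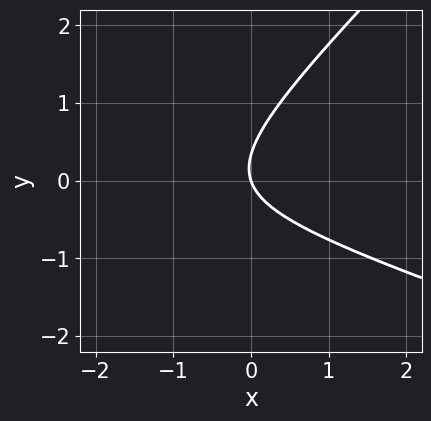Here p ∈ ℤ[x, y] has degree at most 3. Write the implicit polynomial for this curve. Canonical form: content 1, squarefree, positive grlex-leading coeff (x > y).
x^2 + 2*x*y - 3*y^2 + 3*x + y

(a) Degree: no degree-1 curve has this shape, so deg p = 2.
(b) Against the integer gridlines: one x-axis crossing is at x = 0; it crosses the y-axis at the gridline y = 0.
(c) Fitting integer coefficients to these (and the overall shape) gives p.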